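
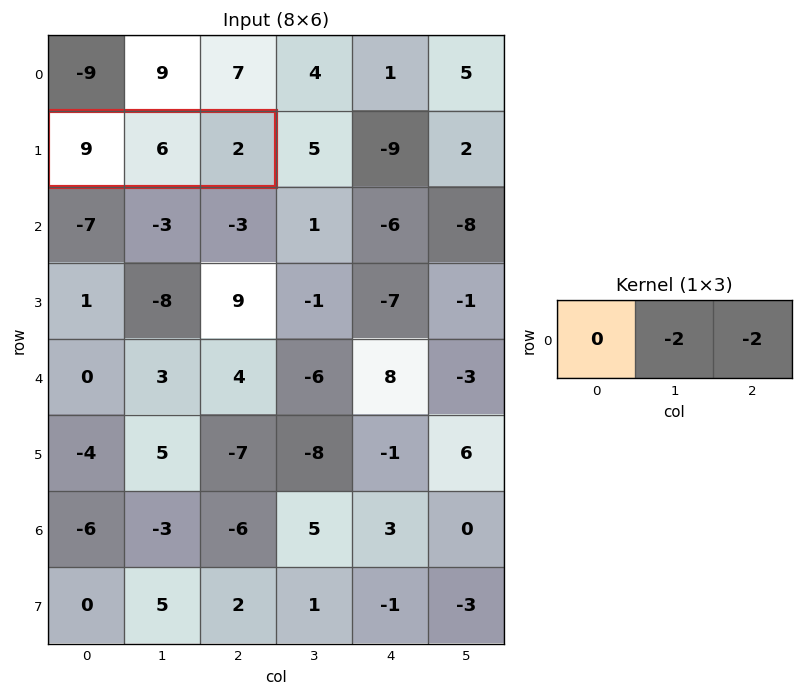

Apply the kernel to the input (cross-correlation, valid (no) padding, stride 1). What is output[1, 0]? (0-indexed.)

-16

The receptive field on the input at this output position is [9 6 2]. Elementwise product with the kernel and sum: 6·-2 + 2·-2.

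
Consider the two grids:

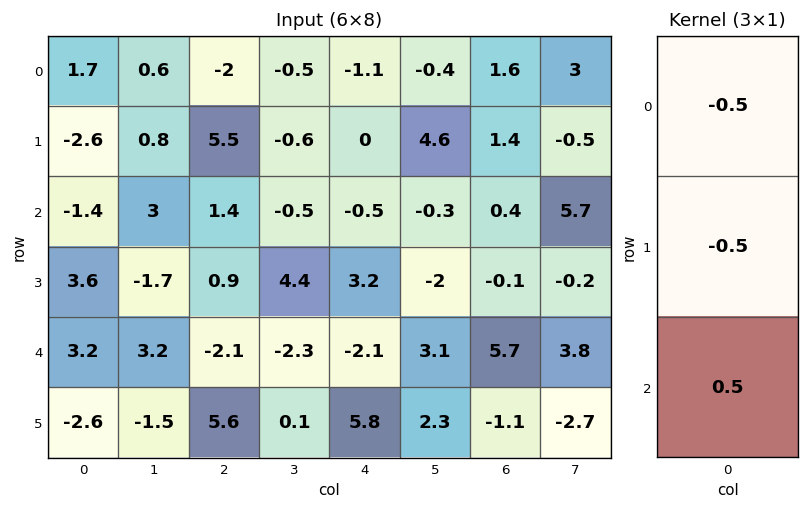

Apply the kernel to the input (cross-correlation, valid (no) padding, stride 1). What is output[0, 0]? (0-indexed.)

-0.25

The receptive field on the input at this output position is [1.7 / -2.6 / -1.4]. Elementwise product with the kernel and sum: 1.7·-0.5 + -2.6·-0.5 + -1.4·0.5.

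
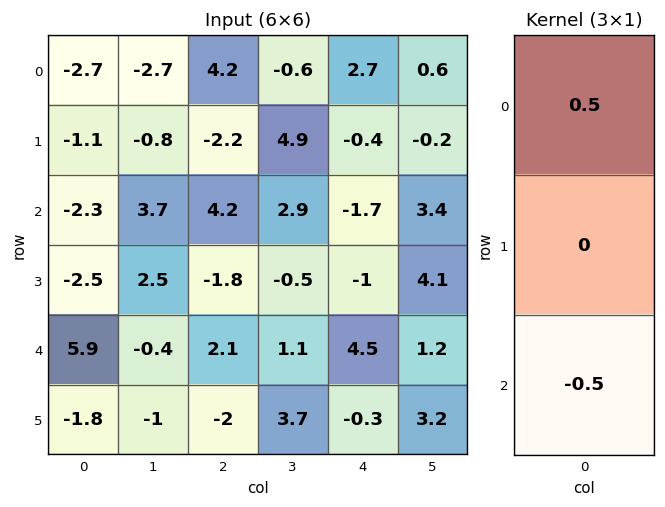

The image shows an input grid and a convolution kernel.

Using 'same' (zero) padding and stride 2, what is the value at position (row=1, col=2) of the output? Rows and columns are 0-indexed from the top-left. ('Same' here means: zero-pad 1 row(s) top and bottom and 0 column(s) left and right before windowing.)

0.3

The receptive field on the zero-padded input at this output position is [-0.4 / -1.7 / -1]. Elementwise product with the kernel and sum: -0.4·0.5 + -1·-0.5.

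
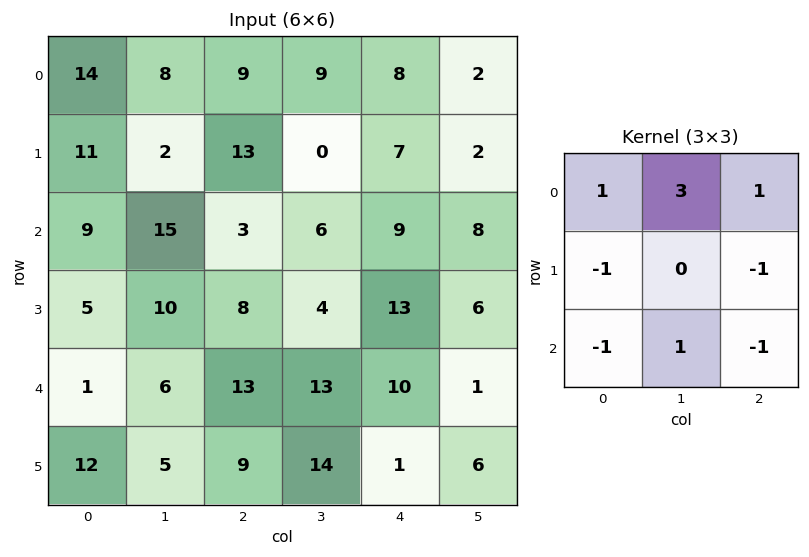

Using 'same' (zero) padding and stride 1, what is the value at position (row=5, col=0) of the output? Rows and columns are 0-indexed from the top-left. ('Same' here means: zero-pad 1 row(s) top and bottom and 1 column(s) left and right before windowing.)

The receptive field on the zero-padded input at this output position is [0 1 6 / 0 12 5 / 0 0 0]. Elementwise product with the kernel and sum: 0·1 + 1·3 + 6·1 + 0·-1 + 5·-1 + 0·-1 + 0·1 + 0·-1.

4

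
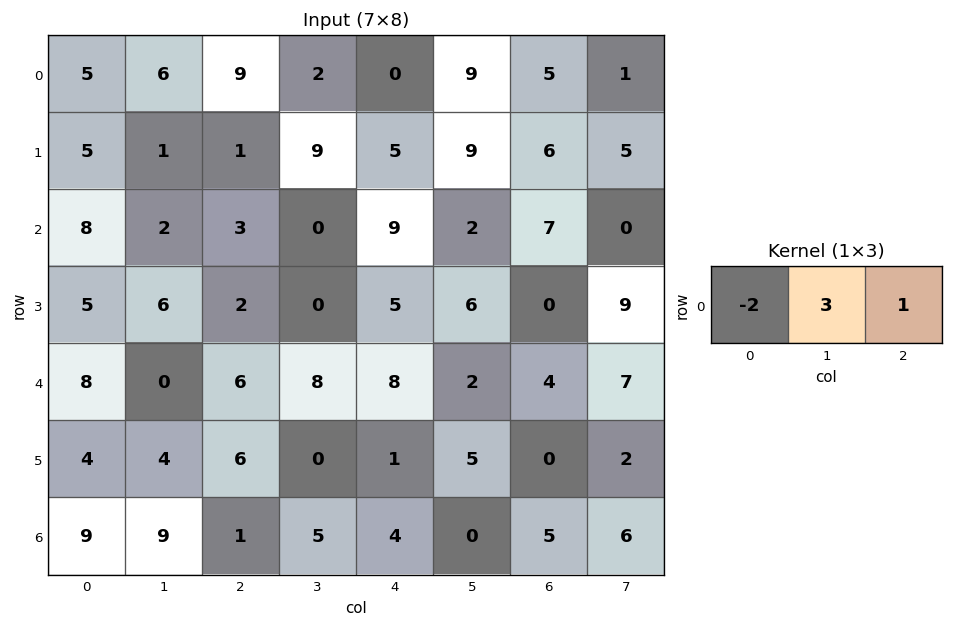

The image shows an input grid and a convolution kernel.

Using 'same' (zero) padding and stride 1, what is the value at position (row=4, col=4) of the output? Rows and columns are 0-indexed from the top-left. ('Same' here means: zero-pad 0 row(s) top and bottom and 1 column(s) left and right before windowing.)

10

The receptive field on the zero-padded input at this output position is [8 8 2]. Elementwise product with the kernel and sum: 8·-2 + 8·3 + 2·1.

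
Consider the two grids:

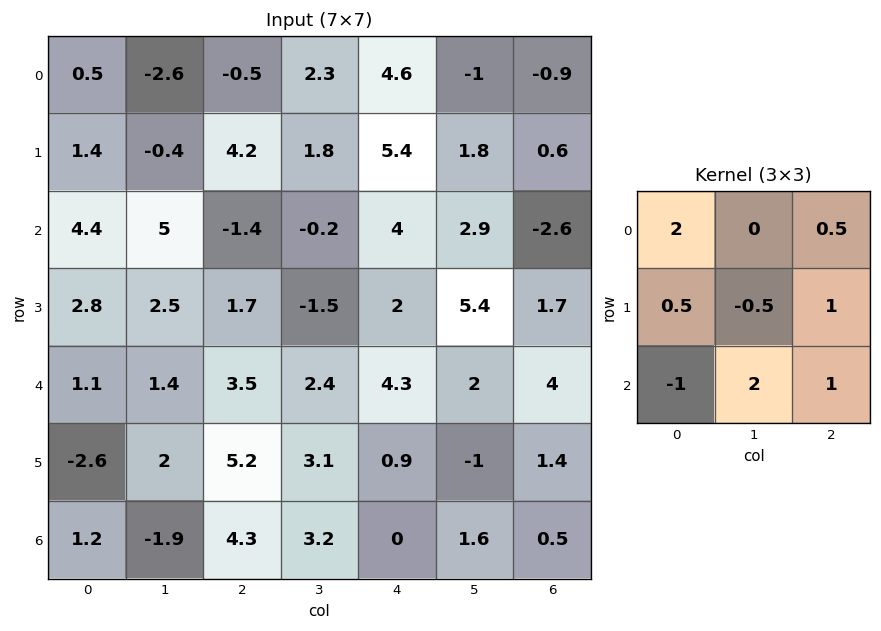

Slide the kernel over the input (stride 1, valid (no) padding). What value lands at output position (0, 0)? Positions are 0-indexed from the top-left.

The receptive field on the input at this output position is [0.5 -2.6 -0.5 / 1.4 -0.4 4.2 / 4.4 5 -1.4]. Elementwise product with the kernel and sum: 0.5·2 + -0.5·0.5 + 1.4·0.5 + -0.4·-0.5 + 4.2·1 + 4.4·-1 + 5·2 + -1.4·1.

10.05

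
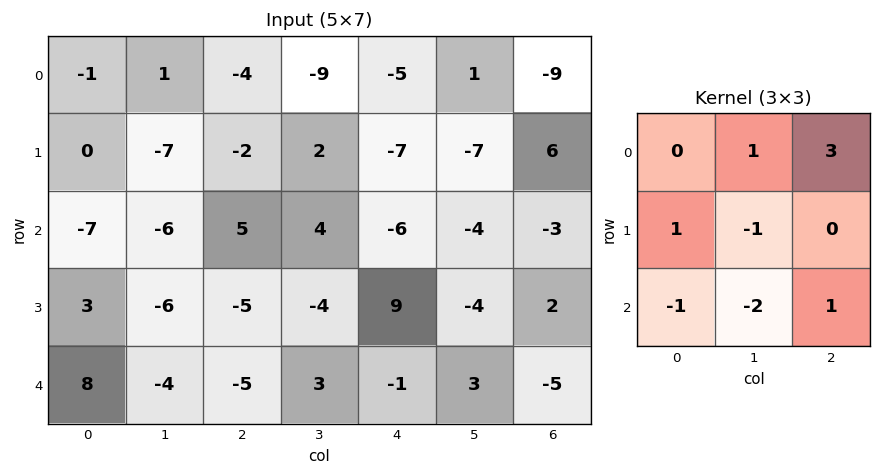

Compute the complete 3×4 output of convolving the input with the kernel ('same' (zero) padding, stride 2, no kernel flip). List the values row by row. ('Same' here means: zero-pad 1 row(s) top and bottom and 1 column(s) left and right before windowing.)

Output[0,0]: The receptive field on the zero-padded input at this output position is [0 0 0 / 0 -1 1 / 0 0 -7]. Elementwise product with the kernel and sum: 0·1 + 0·3 + 0·1 + -1·-1 + 0·-1 + 0·-2 + -7·1.
Output[0,1]: The receptive field on the zero-padded input at this output position is [0 0 0 / 1 -4 -9 / -7 -2 2]. Elementwise product with the kernel and sum: 0·1 + 0·3 + 1·1 + -4·-1 + -7·-1 + -2·-2 + 2·1.

-6 18 1 5
-26 5 -36 5
-23 -16 1 10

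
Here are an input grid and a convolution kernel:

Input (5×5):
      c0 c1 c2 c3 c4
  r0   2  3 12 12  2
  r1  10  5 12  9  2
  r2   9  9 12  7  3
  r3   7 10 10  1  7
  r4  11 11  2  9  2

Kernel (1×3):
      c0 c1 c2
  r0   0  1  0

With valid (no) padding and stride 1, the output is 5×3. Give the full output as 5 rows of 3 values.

3 12 12
5 12 9
9 12 7
10 10 1
11 2 9

Output[0,0]: The receptive field on the input at this output position is [2 3 12]. Elementwise product with the kernel and sum: 3·1.
Output[0,1]: The receptive field on the input at this output position is [3 12 12]. Elementwise product with the kernel and sum: 12·1.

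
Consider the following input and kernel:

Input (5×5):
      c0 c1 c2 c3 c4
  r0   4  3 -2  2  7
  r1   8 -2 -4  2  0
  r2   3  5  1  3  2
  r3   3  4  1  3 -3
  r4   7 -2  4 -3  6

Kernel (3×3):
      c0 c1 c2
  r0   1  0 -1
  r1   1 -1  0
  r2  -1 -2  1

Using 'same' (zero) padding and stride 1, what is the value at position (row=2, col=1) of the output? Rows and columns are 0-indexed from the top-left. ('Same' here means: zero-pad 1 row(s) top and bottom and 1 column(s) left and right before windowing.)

The receptive field on the zero-padded input at this output position is [8 -2 -4 / 3 5 1 / 3 4 1]. Elementwise product with the kernel and sum: 8·1 + -4·-1 + 3·1 + 5·-1 + 3·-1 + 4·-2 + 1·1.

0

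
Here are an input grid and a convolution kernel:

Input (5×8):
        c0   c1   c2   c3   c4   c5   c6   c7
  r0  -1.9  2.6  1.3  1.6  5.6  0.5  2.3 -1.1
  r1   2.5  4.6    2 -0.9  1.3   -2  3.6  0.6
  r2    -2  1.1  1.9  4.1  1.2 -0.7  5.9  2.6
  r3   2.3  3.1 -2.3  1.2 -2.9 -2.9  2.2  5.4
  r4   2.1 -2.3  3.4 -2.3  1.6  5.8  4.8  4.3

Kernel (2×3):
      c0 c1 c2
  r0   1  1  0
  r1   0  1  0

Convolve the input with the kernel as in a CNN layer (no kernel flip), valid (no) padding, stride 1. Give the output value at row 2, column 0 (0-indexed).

2.2

The receptive field on the input at this output position is [-2 1.1 1.9 / 2.3 3.1 -2.3]. Elementwise product with the kernel and sum: -2·1 + 1.1·1 + 3.1·1.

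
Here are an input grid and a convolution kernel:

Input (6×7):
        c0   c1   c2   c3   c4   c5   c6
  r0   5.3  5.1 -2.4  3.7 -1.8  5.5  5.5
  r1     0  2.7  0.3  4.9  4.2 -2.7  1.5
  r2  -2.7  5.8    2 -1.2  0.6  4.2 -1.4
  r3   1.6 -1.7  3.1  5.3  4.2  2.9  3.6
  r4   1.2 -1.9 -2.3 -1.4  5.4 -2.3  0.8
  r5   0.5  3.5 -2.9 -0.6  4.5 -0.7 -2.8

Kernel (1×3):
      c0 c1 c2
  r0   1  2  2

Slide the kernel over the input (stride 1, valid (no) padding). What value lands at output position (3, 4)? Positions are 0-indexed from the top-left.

17.2

The receptive field on the input at this output position is [4.2 2.9 3.6]. Elementwise product with the kernel and sum: 4.2·1 + 2.9·2 + 3.6·2.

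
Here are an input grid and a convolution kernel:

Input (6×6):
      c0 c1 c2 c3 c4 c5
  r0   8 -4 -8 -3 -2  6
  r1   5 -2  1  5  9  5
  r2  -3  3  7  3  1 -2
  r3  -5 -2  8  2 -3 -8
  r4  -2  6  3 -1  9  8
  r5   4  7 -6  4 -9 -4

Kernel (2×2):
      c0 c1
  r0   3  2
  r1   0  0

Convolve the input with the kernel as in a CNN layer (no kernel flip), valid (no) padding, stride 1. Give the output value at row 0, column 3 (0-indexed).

The receptive field on the input at this output position is [-3 -2 / 5 9]. Elementwise product with the kernel and sum: -3·3 + -2·2.

-13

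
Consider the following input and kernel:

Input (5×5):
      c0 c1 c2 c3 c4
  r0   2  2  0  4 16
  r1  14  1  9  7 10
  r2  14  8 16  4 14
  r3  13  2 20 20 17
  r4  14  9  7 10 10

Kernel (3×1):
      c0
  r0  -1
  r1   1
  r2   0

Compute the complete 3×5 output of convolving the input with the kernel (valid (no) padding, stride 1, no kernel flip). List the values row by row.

Output[0,0]: The receptive field on the input at this output position is [2 / 14 / 14]. Elementwise product with the kernel and sum: 2·-1 + 14·1.
Output[0,1]: The receptive field on the input at this output position is [2 / 1 / 8]. Elementwise product with the kernel and sum: 2·-1 + 1·1.

12 -1 9 3 -6
0 7 7 -3 4
-1 -6 4 16 3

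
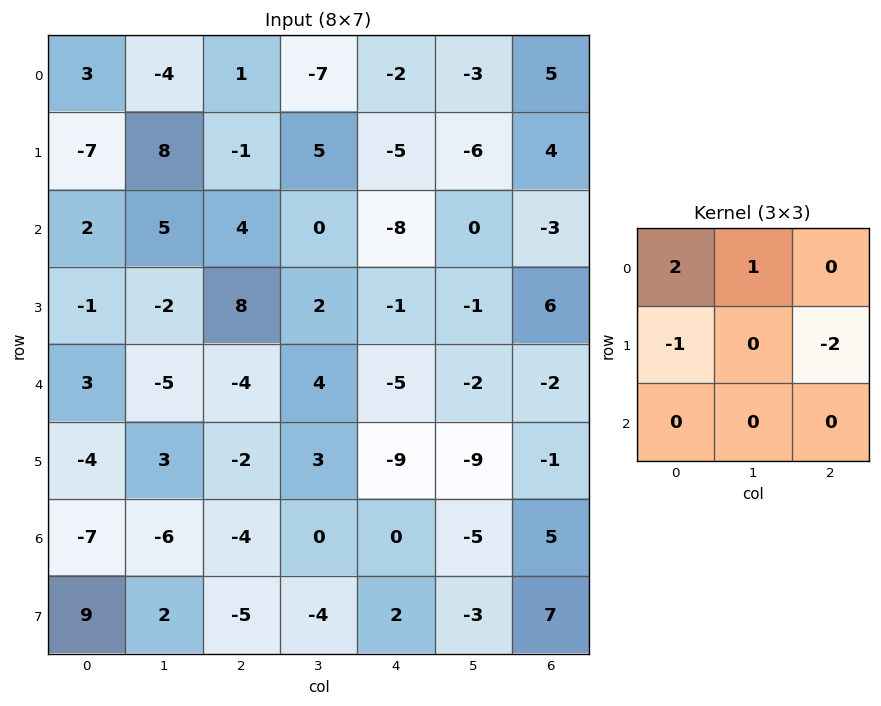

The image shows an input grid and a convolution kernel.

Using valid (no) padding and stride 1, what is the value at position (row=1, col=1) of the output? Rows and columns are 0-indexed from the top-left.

10

The receptive field on the input at this output position is [8 -1 5 / 5 4 0 / -2 8 2]. Elementwise product with the kernel and sum: 8·2 + -1·1 + 5·-1 + 0·-2.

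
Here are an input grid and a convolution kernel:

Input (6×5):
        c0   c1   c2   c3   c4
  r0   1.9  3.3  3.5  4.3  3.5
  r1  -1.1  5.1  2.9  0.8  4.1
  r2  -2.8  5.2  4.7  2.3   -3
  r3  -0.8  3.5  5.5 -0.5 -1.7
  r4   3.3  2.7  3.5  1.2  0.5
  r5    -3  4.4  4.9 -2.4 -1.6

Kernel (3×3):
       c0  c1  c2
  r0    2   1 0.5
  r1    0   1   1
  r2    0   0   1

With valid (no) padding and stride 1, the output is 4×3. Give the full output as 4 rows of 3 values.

21.55 18.25 14.95
19.75 20 6.25
14.45 22.45 8.5
15.75 14.55 9.75

Output[0,0]: The receptive field on the input at this output position is [1.9 3.3 3.5 / -1.1 5.1 2.9 / -2.8 5.2 4.7]. Elementwise product with the kernel and sum: 1.9·2 + 3.3·1 + 3.5·0.5 + 5.1·1 + 2.9·1 + 4.7·1.
Output[0,1]: The receptive field on the input at this output position is [3.3 3.5 4.3 / 5.1 2.9 0.8 / 5.2 4.7 2.3]. Elementwise product with the kernel and sum: 3.3·2 + 3.5·1 + 4.3·0.5 + 2.9·1 + 0.8·1 + 2.3·1.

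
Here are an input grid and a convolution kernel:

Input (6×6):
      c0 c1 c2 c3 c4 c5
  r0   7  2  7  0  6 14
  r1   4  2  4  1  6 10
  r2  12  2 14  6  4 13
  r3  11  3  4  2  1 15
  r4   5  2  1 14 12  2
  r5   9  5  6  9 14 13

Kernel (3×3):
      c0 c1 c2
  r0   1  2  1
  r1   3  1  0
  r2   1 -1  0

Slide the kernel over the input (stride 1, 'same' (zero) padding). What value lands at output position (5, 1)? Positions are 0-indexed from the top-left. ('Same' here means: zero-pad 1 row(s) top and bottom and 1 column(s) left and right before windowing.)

42

The receptive field on the zero-padded input at this output position is [5 2 1 / 9 5 6 / 0 0 0]. Elementwise product with the kernel and sum: 5·1 + 2·2 + 1·1 + 9·3 + 5·1 + 0·1 + 0·-1.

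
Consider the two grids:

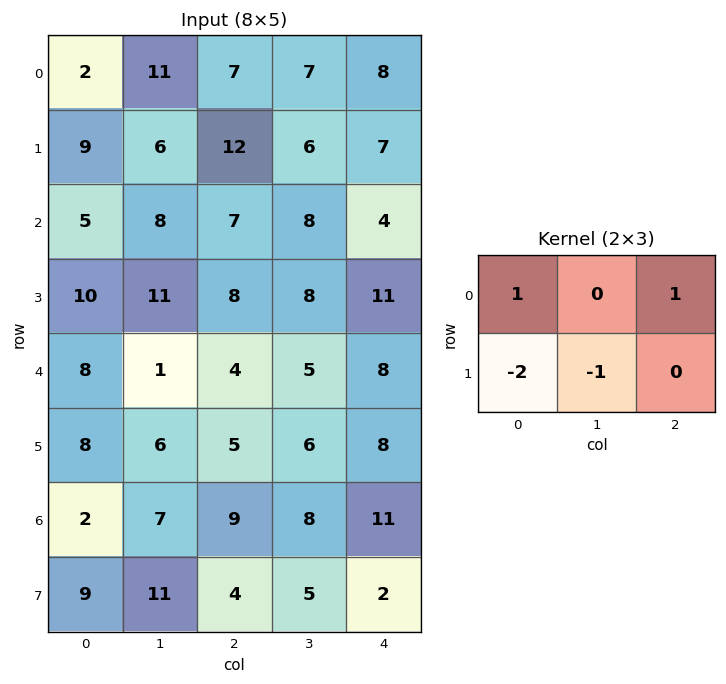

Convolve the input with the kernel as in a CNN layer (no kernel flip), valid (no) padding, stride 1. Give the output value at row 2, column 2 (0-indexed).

-13

The receptive field on the input at this output position is [7 8 4 / 8 8 11]. Elementwise product with the kernel and sum: 7·1 + 4·1 + 8·-2 + 8·-1.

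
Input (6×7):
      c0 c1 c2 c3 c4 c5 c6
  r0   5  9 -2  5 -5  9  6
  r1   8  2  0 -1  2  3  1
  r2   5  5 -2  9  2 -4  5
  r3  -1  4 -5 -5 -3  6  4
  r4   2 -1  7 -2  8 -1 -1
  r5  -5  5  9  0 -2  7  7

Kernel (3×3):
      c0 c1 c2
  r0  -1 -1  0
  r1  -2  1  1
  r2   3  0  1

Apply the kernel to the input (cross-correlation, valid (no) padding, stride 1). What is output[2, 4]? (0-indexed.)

The receptive field on the input at this output position is [2 -4 5 / -3 6 4 / 8 -1 -1]. Elementwise product with the kernel and sum: 2·-1 + -4·-1 + -3·-2 + 6·1 + 4·1 + 8·3 + -1·1.

41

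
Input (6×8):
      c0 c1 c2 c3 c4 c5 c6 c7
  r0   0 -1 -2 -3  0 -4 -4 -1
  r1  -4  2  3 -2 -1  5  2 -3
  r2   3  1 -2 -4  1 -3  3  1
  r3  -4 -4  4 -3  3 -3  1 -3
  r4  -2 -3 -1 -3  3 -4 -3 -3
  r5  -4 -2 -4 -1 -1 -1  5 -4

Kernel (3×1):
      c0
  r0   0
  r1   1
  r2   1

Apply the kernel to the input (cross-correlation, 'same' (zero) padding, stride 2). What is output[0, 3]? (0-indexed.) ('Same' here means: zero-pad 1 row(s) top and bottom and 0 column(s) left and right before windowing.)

The receptive field on the zero-padded input at this output position is [0 / -4 / 2]. Elementwise product with the kernel and sum: -4·1 + 2·1.

-2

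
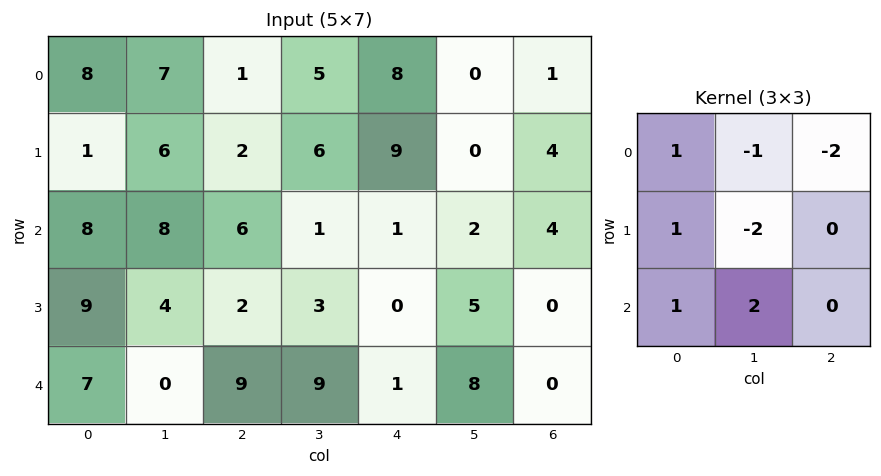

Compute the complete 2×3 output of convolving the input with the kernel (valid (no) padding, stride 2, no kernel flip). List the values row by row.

12 -22 20
-4 26 -2

Output[0,0]: The receptive field on the input at this output position is [8 7 1 / 1 6 2 / 8 8 6]. Elementwise product with the kernel and sum: 8·1 + 7·-1 + 1·-2 + 1·1 + 6·-2 + 8·1 + 8·2.
Output[0,1]: The receptive field on the input at this output position is [1 5 8 / 2 6 9 / 6 1 1]. Elementwise product with the kernel and sum: 1·1 + 5·-1 + 8·-2 + 2·1 + 6·-2 + 6·1 + 1·2.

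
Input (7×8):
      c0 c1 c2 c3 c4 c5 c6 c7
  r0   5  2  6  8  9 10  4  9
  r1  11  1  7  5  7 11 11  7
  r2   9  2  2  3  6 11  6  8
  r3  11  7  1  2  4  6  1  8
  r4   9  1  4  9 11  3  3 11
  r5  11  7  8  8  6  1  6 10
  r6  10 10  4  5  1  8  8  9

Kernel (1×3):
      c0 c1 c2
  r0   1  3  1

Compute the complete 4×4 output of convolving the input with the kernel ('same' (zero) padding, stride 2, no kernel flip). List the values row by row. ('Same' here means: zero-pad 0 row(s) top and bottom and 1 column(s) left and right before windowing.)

Output[0,0]: The receptive field on the zero-padded input at this output position is [0 5 2]. Elementwise product with the kernel and sum: 0·1 + 5·3 + 2·1.
Output[0,1]: The receptive field on the zero-padded input at this output position is [2 6 8]. Elementwise product with the kernel and sum: 2·1 + 6·3 + 8·1.

17 28 45 31
29 11 32 37
28 22 45 23
40 27 16 41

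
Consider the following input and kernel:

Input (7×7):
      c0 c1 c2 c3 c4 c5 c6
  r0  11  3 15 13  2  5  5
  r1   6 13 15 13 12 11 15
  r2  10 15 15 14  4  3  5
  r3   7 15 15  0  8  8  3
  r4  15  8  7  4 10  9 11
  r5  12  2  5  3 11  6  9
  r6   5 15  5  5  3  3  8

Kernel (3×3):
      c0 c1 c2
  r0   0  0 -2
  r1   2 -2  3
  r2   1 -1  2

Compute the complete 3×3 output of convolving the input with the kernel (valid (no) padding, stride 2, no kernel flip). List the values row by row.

Output[0,0]: The receptive field on the input at this output position is [11 3 15 / 6 13 15 / 10 15 15]. Elementwise product with the kernel and sum: 15·-2 + 6·2 + 13·-2 + 15·3 + 10·1 + 15·-1 + 15·2.
Output[0,1]: The receptive field on the input at this output position is [15 13 2 / 15 13 12 / 15 14 4]. Elementwise product with the kernel and sum: 2·-2 + 15·2 + 13·-2 + 12·3 + 15·1 + 14·-1 + 4·2.

26 45 48
20 69 22
21 23 31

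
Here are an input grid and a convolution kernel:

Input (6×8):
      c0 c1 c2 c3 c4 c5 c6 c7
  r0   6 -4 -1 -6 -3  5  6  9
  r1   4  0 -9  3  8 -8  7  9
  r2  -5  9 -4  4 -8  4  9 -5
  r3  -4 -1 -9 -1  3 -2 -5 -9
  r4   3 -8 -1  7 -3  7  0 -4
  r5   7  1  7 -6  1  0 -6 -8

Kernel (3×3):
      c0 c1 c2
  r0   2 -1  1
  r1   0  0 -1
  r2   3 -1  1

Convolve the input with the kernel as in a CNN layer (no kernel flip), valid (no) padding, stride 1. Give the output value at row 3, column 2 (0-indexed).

The receptive field on the input at this output position is [-9 -1 3 / -1 7 -3 / 7 -6 1]. Elementwise product with the kernel and sum: -9·2 + -1·-1 + 3·1 + -3·-1 + 7·3 + -6·-1 + 1·1.

17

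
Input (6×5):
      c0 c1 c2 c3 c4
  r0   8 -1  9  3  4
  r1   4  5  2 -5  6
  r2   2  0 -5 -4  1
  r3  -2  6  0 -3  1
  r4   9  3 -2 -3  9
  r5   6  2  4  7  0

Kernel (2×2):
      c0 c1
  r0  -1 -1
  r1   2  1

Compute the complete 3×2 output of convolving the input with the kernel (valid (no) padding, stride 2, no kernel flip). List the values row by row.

6 -13
0 6
2 20

Output[0,0]: The receptive field on the input at this output position is [8 -1 / 4 5]. Elementwise product with the kernel and sum: 8·-1 + -1·-1 + 4·2 + 5·1.
Output[0,1]: The receptive field on the input at this output position is [9 3 / 2 -5]. Elementwise product with the kernel and sum: 9·-1 + 3·-1 + 2·2 + -5·1.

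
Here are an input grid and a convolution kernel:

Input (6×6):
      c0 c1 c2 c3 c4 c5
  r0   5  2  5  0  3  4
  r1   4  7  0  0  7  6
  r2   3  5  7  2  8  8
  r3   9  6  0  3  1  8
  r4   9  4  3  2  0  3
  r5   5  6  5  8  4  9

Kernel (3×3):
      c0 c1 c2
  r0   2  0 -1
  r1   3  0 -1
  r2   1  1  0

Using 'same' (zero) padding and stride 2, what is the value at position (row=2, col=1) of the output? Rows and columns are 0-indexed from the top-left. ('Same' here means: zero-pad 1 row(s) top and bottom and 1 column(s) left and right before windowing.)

The receptive field on the zero-padded input at this output position is [6 0 3 / 4 3 2 / 6 5 8]. Elementwise product with the kernel and sum: 6·2 + 3·-1 + 4·3 + 2·-1 + 6·1 + 5·1.

30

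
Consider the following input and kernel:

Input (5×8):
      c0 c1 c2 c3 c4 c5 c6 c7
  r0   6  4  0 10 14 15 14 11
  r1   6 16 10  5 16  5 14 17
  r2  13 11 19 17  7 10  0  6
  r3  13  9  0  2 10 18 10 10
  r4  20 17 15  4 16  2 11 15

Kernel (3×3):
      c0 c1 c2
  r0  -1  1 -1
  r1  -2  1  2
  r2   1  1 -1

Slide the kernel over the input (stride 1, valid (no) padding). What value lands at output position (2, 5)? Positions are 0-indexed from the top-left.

The receptive field on the input at this output position is [10 0 6 / 18 10 10 / 2 11 15]. Elementwise product with the kernel and sum: 10·-1 + 0·1 + 6·-1 + 18·-2 + 10·1 + 10·2 + 2·1 + 11·1 + 15·-1.

-24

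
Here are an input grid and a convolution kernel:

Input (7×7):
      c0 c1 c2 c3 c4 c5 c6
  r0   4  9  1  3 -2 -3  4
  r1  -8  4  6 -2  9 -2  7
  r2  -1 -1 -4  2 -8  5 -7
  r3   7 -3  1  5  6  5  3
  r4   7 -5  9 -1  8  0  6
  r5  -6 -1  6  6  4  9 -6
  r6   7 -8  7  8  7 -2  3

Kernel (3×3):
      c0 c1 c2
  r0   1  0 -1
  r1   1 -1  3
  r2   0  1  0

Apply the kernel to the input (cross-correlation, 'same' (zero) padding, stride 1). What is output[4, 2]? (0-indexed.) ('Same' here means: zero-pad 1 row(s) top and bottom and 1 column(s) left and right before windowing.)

The receptive field on the zero-padded input at this output position is [-3 1 5 / -5 9 -1 / -1 6 6]. Elementwise product with the kernel and sum: -3·1 + 5·-1 + -5·1 + 9·-1 + -1·3 + 6·1.

-19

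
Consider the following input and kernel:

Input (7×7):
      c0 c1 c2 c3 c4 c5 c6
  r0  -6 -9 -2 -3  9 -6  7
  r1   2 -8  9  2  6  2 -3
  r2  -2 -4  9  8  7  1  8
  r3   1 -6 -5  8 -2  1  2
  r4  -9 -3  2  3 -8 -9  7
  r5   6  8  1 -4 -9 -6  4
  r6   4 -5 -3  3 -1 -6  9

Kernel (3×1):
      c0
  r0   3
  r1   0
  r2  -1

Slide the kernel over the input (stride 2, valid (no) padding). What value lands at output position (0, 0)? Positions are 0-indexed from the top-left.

-16

The receptive field on the input at this output position is [-6 / 2 / -2]. Elementwise product with the kernel and sum: -6·3 + -2·-1.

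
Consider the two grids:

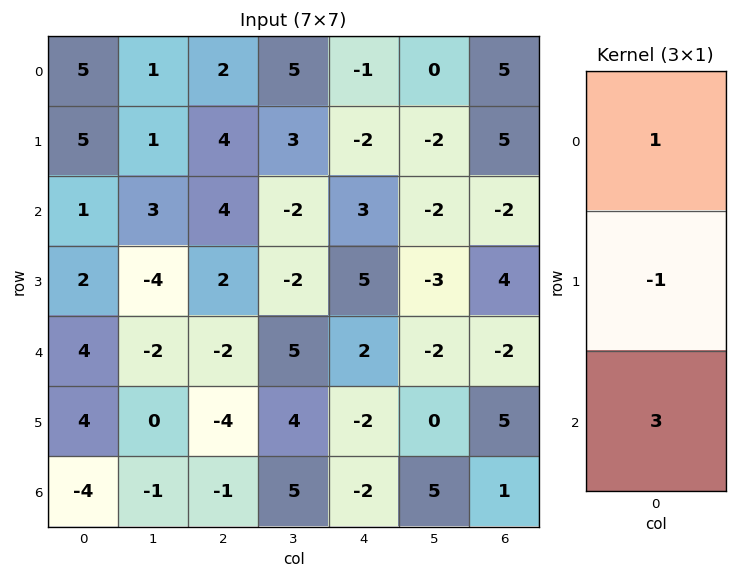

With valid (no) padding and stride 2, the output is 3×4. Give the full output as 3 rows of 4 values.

3 10 10 -6
11 -4 4 -12
-12 -1 -2 -4

Output[0,0]: The receptive field on the input at this output position is [5 / 5 / 1]. Elementwise product with the kernel and sum: 5·1 + 5·-1 + 1·3.
Output[0,1]: The receptive field on the input at this output position is [2 / 4 / 4]. Elementwise product with the kernel and sum: 2·1 + 4·-1 + 4·3.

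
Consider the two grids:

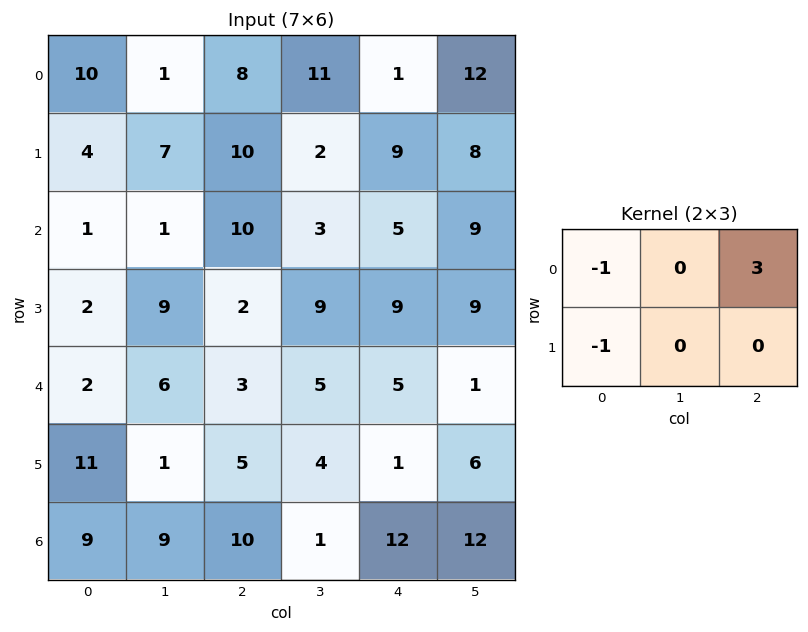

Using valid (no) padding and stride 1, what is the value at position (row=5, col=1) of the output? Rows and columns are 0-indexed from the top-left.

The receptive field on the input at this output position is [1 5 4 / 9 10 1]. Elementwise product with the kernel and sum: 1·-1 + 4·3 + 9·-1.

2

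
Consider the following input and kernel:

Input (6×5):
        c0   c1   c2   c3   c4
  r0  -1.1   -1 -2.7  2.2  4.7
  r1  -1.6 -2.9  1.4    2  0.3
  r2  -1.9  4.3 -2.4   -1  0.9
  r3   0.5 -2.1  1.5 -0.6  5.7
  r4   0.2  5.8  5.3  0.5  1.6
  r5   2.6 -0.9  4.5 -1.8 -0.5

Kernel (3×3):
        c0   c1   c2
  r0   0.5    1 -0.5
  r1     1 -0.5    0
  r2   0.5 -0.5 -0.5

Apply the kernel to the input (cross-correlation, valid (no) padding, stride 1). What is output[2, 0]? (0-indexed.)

0.65

The receptive field on the input at this output position is [-1.9 4.3 -2.4 / 0.5 -2.1 1.5 / 0.2 5.8 5.3]. Elementwise product with the kernel and sum: -1.9·0.5 + 4.3·1 + -2.4·-0.5 + 0.5·1 + -2.1·-0.5 + 0.2·0.5 + 5.8·-0.5 + 5.3·-0.5.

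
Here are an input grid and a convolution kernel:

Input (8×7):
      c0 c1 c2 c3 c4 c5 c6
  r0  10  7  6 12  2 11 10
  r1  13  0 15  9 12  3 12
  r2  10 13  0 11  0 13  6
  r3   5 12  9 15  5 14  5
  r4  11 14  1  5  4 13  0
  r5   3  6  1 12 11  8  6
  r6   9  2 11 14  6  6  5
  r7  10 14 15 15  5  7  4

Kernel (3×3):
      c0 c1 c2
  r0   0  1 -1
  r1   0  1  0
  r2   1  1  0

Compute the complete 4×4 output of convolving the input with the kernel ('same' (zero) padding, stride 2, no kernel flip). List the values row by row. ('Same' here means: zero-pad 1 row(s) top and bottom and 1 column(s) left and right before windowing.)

23 21 23 25
28 27 29 37
7 2 18 19
16 29 29 22

Output[0,0]: The receptive field on the zero-padded input at this output position is [0 0 0 / 0 10 7 / 0 13 0]. Elementwise product with the kernel and sum: 0·1 + 0·-1 + 10·1 + 0·1 + 13·1.
Output[0,1]: The receptive field on the zero-padded input at this output position is [0 0 0 / 7 6 12 / 0 15 9]. Elementwise product with the kernel and sum: 0·1 + 0·-1 + 6·1 + 0·1 + 15·1.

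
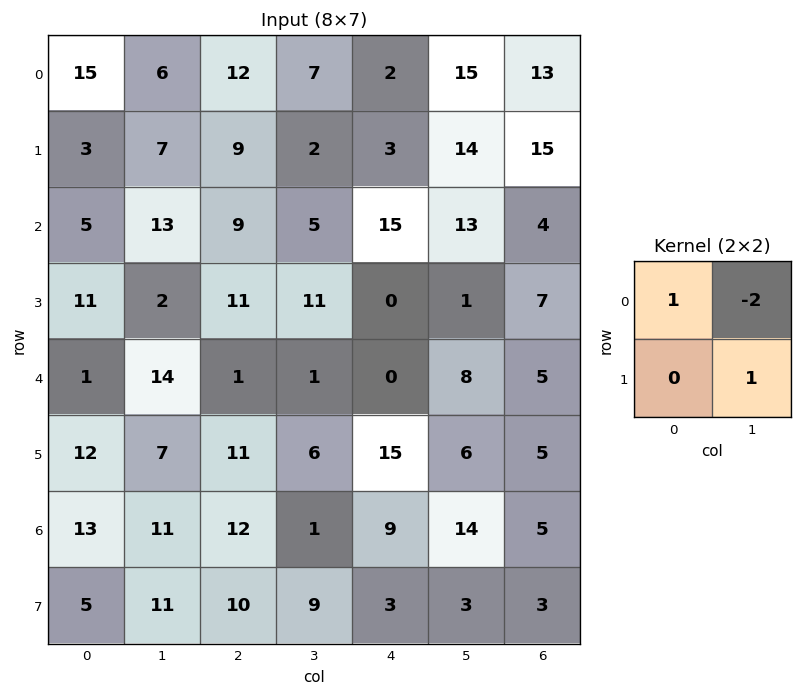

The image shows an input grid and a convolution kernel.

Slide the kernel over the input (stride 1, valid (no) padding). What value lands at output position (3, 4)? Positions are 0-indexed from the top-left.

The receptive field on the input at this output position is [0 1 / 0 8]. Elementwise product with the kernel and sum: 0·1 + 1·-2 + 8·1.

6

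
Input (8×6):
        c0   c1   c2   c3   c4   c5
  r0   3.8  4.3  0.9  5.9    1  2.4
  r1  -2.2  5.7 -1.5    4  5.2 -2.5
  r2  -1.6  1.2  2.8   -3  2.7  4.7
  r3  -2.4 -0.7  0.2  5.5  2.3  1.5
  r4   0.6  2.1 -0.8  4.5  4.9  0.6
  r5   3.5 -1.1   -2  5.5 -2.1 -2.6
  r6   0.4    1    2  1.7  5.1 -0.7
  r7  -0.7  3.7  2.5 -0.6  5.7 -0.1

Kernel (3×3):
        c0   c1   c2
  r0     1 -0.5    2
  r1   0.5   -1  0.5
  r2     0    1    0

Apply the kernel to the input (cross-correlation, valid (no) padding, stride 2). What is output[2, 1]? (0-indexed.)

0.9

The receptive field on the input at this output position is [-0.8 4.5 4.9 / -2 5.5 -2.1 / 2 1.7 5.1]. Elementwise product with the kernel and sum: -0.8·1 + 4.5·-0.5 + 4.9·2 + -2·0.5 + 5.5·-1 + -2.1·0.5 + 1.7·1.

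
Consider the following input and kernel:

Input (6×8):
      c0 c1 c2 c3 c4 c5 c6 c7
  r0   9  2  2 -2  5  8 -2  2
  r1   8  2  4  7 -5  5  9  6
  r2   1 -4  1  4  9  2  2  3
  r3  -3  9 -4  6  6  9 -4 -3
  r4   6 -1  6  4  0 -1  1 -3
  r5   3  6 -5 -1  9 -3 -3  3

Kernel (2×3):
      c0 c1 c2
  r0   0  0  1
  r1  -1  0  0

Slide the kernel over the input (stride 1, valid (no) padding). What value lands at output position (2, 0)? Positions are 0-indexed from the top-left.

The receptive field on the input at this output position is [1 -4 1 / -3 9 -4]. Elementwise product with the kernel and sum: 1·1 + -3·-1.

4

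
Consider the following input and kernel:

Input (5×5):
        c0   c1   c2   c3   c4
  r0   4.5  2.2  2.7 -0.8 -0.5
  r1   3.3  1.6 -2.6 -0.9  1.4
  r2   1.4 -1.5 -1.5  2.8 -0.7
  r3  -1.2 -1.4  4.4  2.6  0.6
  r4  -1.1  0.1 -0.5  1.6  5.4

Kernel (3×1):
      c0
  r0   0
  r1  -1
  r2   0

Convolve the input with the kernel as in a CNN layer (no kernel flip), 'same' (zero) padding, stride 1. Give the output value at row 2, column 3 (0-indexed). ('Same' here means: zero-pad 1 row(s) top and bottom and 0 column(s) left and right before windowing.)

The receptive field on the zero-padded input at this output position is [-0.9 / 2.8 / 2.6]. Elementwise product with the kernel and sum: 2.8·-1.

-2.8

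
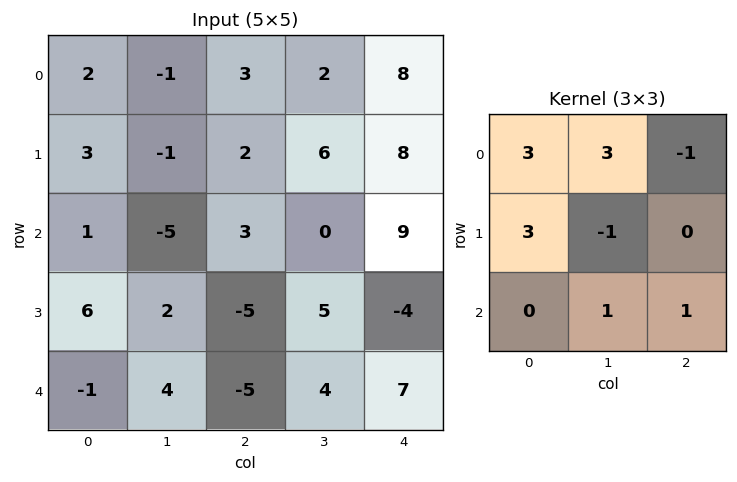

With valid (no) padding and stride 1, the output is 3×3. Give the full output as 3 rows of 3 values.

8 2 16
9 -21 26
0 4 -9

Output[0,0]: The receptive field on the input at this output position is [2 -1 3 / 3 -1 2 / 1 -5 3]. Elementwise product with the kernel and sum: 2·3 + -1·3 + 3·-1 + 3·3 + -1·-1 + -5·1 + 3·1.
Output[0,1]: The receptive field on the input at this output position is [-1 3 2 / -1 2 6 / -5 3 0]. Elementwise product with the kernel and sum: -1·3 + 3·3 + 2·-1 + -1·3 + 2·-1 + 3·1 + 0·1.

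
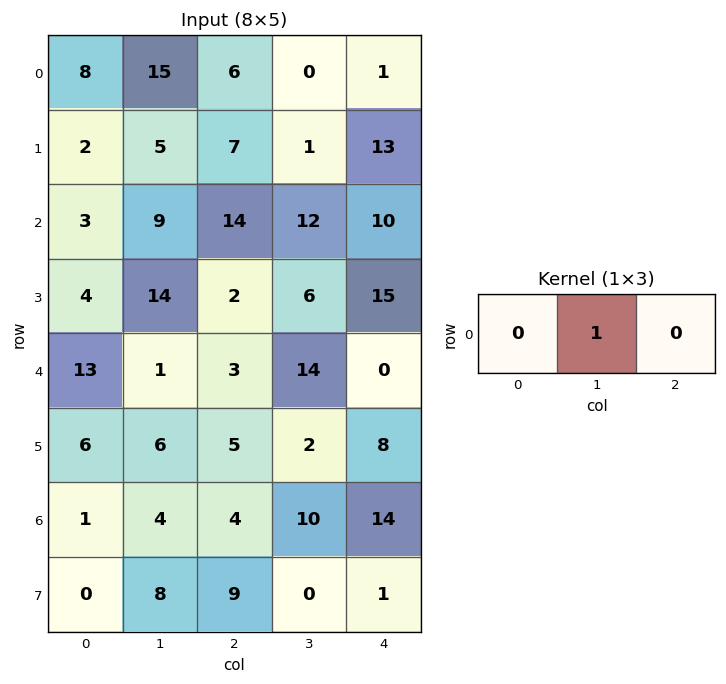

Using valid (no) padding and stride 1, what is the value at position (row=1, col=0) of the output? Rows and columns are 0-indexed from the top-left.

The receptive field on the input at this output position is [2 5 7]. Elementwise product with the kernel and sum: 5·1.

5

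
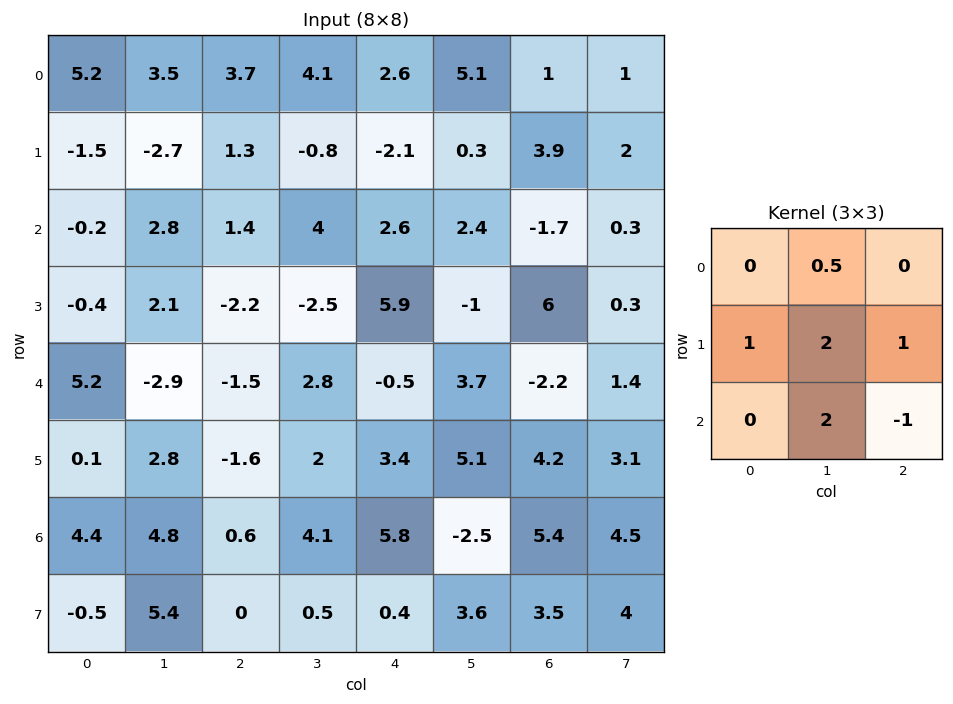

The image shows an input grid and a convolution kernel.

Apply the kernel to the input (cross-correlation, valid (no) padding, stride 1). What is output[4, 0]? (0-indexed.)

The receptive field on the input at this output position is [5.2 -2.9 -1.5 / 0.1 2.8 -1.6 / 4.4 4.8 0.6]. Elementwise product with the kernel and sum: -2.9·0.5 + 0.1·1 + 2.8·2 + -1.6·1 + 4.8·2 + 0.6·-1.

11.65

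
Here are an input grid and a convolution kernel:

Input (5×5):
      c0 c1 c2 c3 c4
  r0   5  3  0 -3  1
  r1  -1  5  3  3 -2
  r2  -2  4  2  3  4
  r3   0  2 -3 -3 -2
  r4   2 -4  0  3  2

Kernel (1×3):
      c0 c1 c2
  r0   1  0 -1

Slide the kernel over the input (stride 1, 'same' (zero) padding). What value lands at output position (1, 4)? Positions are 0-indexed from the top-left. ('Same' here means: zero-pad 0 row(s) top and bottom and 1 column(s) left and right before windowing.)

3

The receptive field on the zero-padded input at this output position is [3 -2 0]. Elementwise product with the kernel and sum: 3·1 + 0·-1.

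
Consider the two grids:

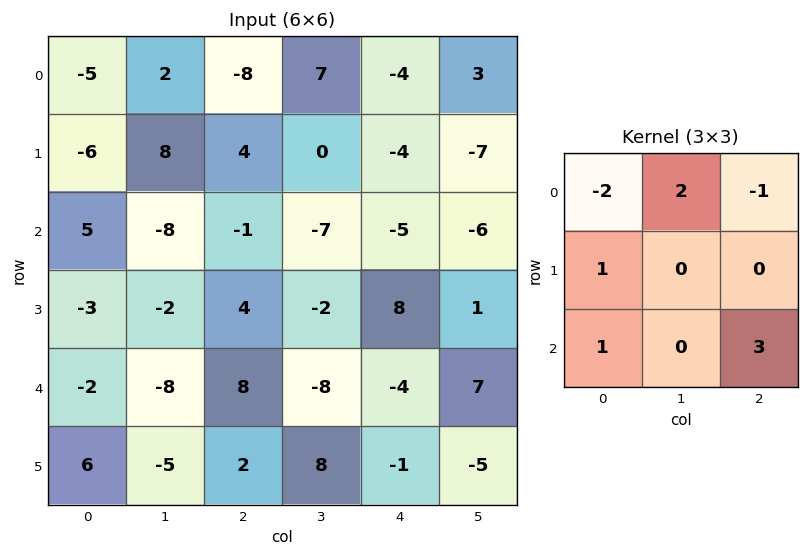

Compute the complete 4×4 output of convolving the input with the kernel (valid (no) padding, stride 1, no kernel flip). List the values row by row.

Output[0,0]: The receptive field on the input at this output position is [-5 2 -8 / -6 8 4 / 5 -8 -1]. Elementwise product with the kernel and sum: -5·-2 + 2·2 + -8·-1 + -6·1 + 5·1 + -1·3.
Output[0,1]: The receptive field on the input at this output position is [2 -8 7 / 8 4 0 / -8 -1 -7]. Elementwise product with the kernel and sum: 2·-2 + -8·2 + 7·-1 + 8·1 + -8·1 + -7·3.

18 -48 22 -50
38 -24 23 -7
-6 -13 -7 21
8 25 -13 4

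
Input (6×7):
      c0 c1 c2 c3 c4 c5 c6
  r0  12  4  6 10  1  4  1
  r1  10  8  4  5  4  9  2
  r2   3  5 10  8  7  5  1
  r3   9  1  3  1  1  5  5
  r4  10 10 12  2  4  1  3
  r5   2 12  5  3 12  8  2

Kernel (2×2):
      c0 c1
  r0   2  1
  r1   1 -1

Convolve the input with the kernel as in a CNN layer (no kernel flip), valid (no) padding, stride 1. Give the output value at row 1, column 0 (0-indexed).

26

The receptive field on the input at this output position is [10 8 / 3 5]. Elementwise product with the kernel and sum: 10·2 + 8·1 + 3·1 + 5·-1.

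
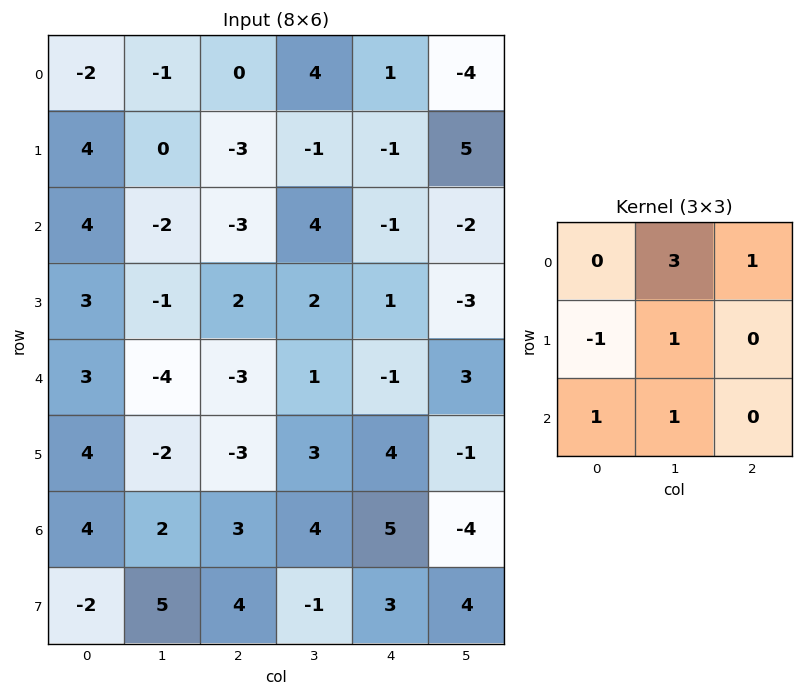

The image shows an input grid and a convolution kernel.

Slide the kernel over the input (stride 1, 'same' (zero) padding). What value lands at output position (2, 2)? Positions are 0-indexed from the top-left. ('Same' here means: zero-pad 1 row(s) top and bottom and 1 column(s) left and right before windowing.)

-10

The receptive field on the zero-padded input at this output position is [0 -3 -1 / -2 -3 4 / -1 2 2]. Elementwise product with the kernel and sum: -3·3 + -1·1 + -2·-1 + -3·1 + -1·1 + 2·1.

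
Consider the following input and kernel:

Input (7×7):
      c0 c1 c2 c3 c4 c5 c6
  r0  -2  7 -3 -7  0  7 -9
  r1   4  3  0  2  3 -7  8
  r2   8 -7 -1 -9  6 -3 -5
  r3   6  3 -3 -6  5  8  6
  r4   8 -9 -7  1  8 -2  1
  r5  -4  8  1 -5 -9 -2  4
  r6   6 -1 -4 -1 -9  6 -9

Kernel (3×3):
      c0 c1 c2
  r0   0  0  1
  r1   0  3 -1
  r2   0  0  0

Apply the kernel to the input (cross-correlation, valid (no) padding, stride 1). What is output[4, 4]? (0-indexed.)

-9

The receptive field on the input at this output position is [8 -2 1 / -9 -2 4 / -9 6 -9]. Elementwise product with the kernel and sum: 1·1 + -2·3 + 4·-1.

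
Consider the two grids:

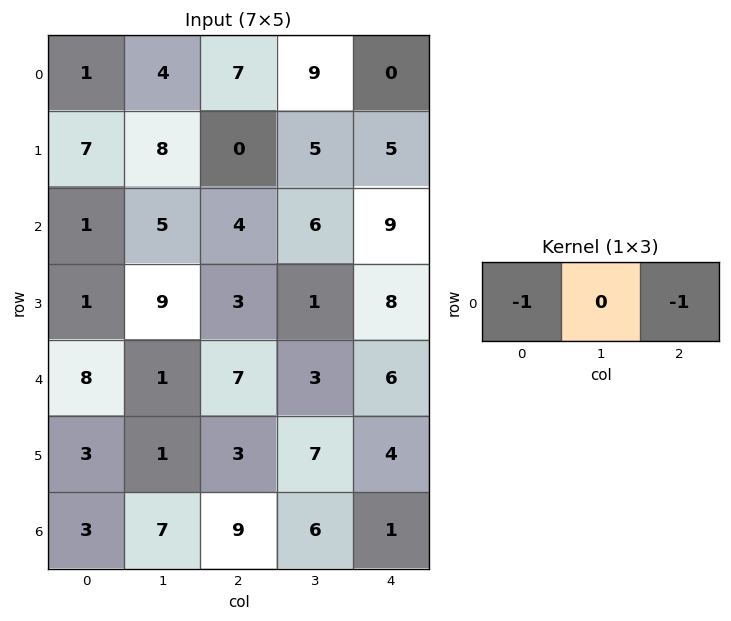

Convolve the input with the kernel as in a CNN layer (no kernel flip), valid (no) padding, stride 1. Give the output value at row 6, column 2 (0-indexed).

The receptive field on the input at this output position is [9 6 1]. Elementwise product with the kernel and sum: 9·-1 + 1·-1.

-10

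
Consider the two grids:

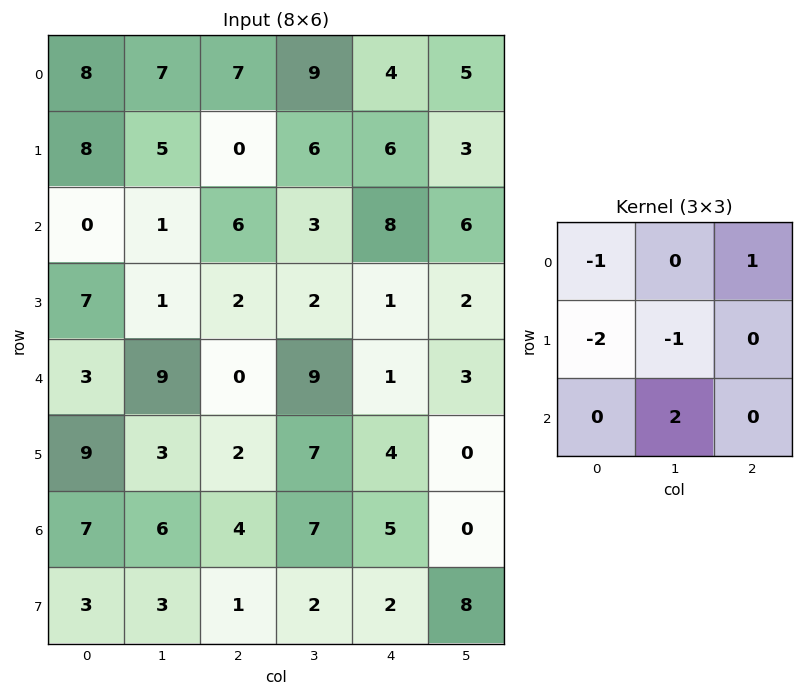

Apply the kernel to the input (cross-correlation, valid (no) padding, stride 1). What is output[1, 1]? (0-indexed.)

The receptive field on the input at this output position is [5 0 6 / 1 6 3 / 1 2 2]. Elementwise product with the kernel and sum: 5·-1 + 6·1 + 1·-2 + 6·-1 + 2·2.

-3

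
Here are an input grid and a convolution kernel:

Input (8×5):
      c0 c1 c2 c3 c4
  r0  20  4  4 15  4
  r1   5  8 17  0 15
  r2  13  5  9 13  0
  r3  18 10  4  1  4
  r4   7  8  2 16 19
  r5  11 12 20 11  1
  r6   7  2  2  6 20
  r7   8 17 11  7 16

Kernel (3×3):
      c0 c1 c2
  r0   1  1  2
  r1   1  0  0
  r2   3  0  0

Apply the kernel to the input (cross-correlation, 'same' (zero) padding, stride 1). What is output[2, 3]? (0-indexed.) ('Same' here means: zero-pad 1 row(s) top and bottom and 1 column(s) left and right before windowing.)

68

The receptive field on the zero-padded input at this output position is [17 0 15 / 9 13 0 / 4 1 4]. Elementwise product with the kernel and sum: 17·1 + 0·1 + 15·2 + 9·1 + 4·3.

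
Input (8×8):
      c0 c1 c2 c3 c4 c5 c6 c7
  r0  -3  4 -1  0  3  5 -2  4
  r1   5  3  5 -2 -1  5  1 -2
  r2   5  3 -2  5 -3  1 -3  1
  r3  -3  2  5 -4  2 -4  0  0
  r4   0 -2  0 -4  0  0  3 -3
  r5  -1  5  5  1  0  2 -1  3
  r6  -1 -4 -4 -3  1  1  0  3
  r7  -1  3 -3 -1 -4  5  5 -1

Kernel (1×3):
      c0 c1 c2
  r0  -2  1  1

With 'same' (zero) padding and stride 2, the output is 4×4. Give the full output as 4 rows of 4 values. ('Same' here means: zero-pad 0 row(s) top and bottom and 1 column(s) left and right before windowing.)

Output[0,0]: The receptive field on the zero-padded input at this output position is [0 -3 4]. Elementwise product with the kernel and sum: 0·-2 + -3·1 + 4·1.
Output[0,1]: The receptive field on the zero-padded input at this output position is [4 -1 0]. Elementwise product with the kernel and sum: 4·-2 + -1·1 + 0·1.

1 -9 8 -8
8 -3 -12 -4
-2 0 8 0
-5 1 8 1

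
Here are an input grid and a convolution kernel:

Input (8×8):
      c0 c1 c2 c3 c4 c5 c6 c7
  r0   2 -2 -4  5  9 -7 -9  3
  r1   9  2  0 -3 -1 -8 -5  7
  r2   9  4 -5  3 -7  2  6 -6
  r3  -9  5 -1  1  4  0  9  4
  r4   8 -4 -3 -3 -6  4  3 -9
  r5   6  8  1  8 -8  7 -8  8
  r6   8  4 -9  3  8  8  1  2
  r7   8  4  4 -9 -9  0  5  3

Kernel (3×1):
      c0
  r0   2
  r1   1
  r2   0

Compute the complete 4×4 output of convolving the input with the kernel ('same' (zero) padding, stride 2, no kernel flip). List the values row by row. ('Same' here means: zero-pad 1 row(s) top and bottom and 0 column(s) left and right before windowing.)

2 -4 9 -9
27 -5 -9 -4
-10 -5 2 21
20 -7 -8 -15

Output[0,0]: The receptive field on the zero-padded input at this output position is [0 / 2 / 9]. Elementwise product with the kernel and sum: 0·2 + 2·1.
Output[0,1]: The receptive field on the zero-padded input at this output position is [0 / -4 / 0]. Elementwise product with the kernel and sum: 0·2 + -4·1.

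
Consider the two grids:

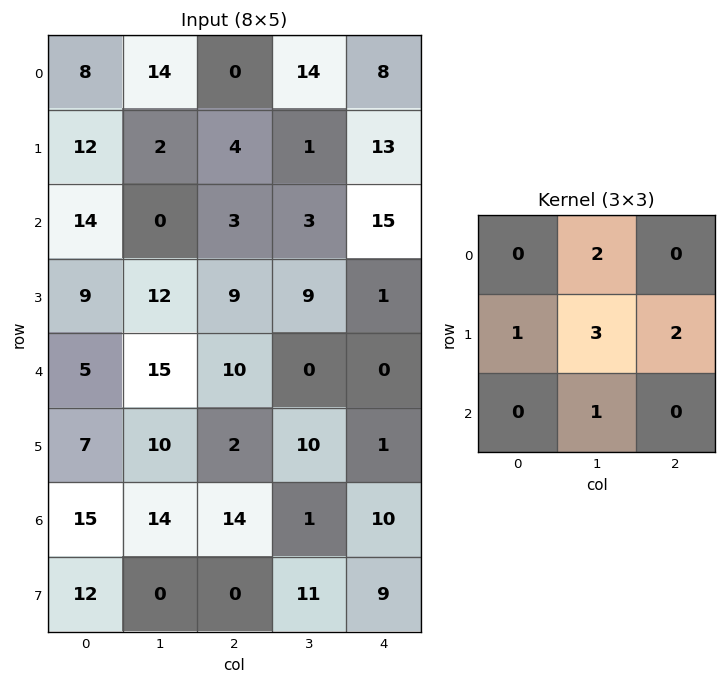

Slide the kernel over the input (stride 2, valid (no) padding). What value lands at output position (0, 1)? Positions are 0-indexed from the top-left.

The receptive field on the input at this output position is [0 14 8 / 4 1 13 / 3 3 15]. Elementwise product with the kernel and sum: 14·2 + 4·1 + 1·3 + 13·2 + 3·1.

64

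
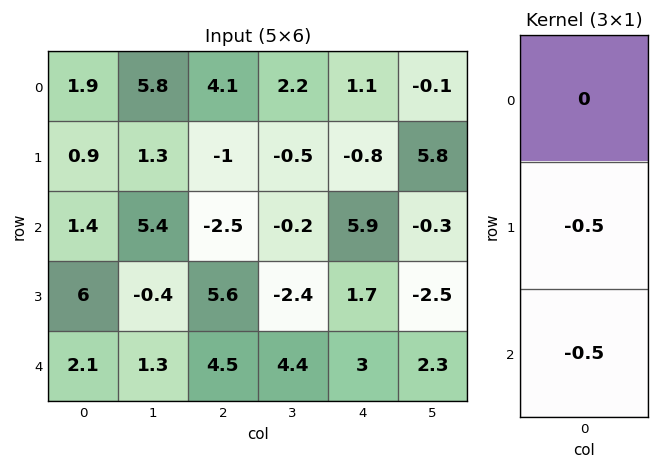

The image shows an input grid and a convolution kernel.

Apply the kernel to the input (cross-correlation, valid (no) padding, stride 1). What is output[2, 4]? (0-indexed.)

The receptive field on the input at this output position is [5.9 / 1.7 / 3]. Elementwise product with the kernel and sum: 1.7·-0.5 + 3·-0.5.

-2.35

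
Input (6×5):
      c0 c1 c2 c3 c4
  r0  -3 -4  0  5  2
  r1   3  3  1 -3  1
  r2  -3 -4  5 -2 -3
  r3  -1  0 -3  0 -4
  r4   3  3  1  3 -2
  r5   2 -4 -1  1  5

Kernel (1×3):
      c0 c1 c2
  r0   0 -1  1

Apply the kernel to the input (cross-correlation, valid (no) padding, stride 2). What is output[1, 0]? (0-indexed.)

The receptive field on the input at this output position is [-3 -4 5]. Elementwise product with the kernel and sum: -4·-1 + 5·1.

9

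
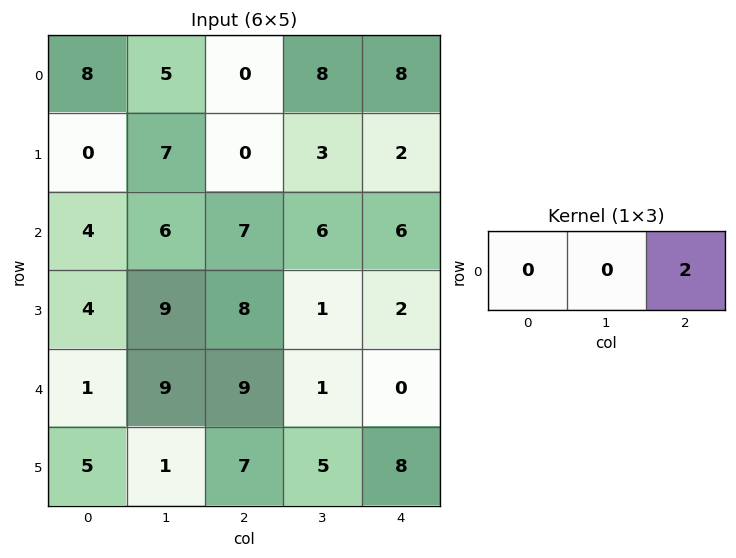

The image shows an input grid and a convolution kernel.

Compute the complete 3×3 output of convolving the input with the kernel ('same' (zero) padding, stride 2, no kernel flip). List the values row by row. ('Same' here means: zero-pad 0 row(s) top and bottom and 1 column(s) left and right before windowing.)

10 16 0
12 12 0
18 2 0

Output[0,0]: The receptive field on the zero-padded input at this output position is [0 8 5]. Elementwise product with the kernel and sum: 5·2.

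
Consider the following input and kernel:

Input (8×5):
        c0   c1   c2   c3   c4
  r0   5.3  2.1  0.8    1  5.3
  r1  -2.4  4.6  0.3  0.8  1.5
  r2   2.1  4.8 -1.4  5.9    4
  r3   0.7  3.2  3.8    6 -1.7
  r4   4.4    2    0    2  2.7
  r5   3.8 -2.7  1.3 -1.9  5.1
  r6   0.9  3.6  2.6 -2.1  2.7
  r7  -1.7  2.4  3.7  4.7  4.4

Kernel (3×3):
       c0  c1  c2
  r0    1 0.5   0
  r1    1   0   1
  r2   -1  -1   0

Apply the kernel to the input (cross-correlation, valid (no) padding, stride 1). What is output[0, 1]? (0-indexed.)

The receptive field on the input at this output position is [2.1 0.8 1 / 4.6 0.3 0.8 / 4.8 -1.4 5.9]. Elementwise product with the kernel and sum: 2.1·1 + 0.8·0.5 + 4.6·1 + 0.8·1 + 4.8·-1 + -1.4·-1.

4.5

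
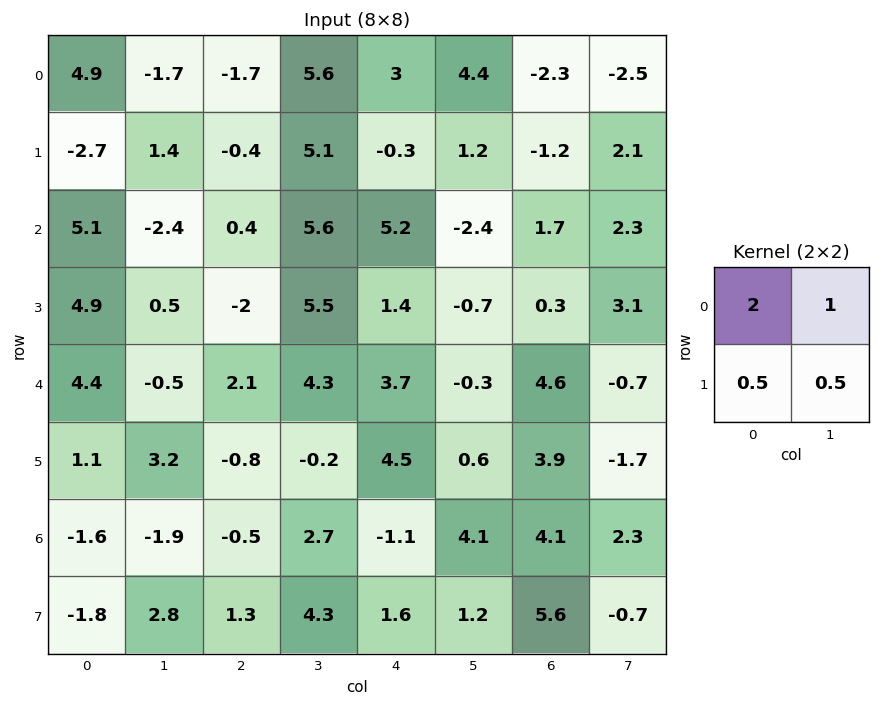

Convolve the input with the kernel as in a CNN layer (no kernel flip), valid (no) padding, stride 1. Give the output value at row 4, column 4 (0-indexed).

The receptive field on the input at this output position is [3.7 -0.3 / 4.5 0.6]. Elementwise product with the kernel and sum: 3.7·2 + -0.3·1 + 4.5·0.5 + 0.6·0.5.

9.65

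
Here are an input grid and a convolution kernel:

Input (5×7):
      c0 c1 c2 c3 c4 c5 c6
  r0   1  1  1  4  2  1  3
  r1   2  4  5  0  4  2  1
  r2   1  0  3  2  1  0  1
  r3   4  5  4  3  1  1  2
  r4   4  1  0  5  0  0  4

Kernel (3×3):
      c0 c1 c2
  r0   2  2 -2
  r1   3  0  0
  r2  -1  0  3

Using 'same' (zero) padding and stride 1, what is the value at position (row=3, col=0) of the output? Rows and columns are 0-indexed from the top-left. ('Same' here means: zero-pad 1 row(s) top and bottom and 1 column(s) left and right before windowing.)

5

The receptive field on the zero-padded input at this output position is [0 1 0 / 0 4 5 / 0 4 1]. Elementwise product with the kernel and sum: 0·2 + 1·2 + 0·-2 + 0·3 + 0·-1 + 1·3.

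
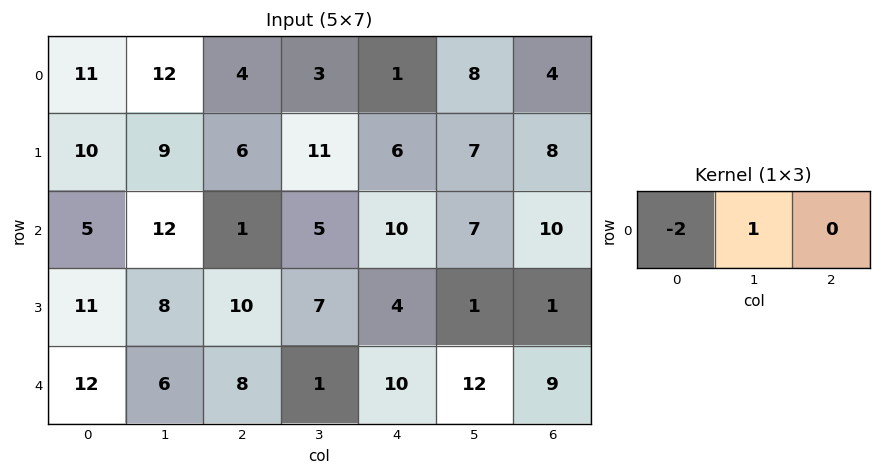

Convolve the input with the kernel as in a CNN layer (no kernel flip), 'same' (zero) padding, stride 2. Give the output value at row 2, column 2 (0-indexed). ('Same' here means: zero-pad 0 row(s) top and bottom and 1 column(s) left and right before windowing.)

8

The receptive field on the zero-padded input at this output position is [1 10 12]. Elementwise product with the kernel and sum: 1·-2 + 10·1.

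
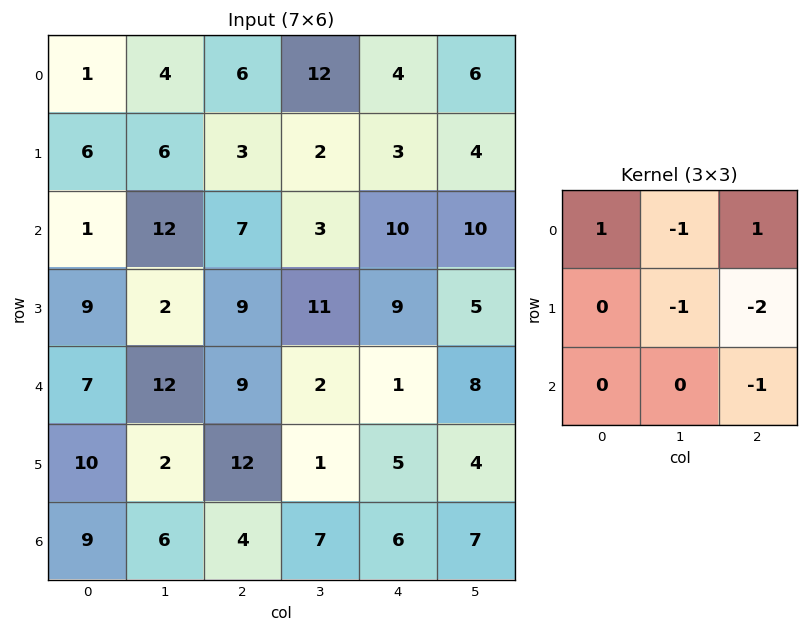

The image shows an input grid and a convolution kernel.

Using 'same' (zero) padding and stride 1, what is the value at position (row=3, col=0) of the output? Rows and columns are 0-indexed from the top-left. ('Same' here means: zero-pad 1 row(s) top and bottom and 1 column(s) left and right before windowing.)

The receptive field on the zero-padded input at this output position is [0 1 12 / 0 9 2 / 0 7 12]. Elementwise product with the kernel and sum: 0·1 + 1·-1 + 12·1 + 9·-1 + 2·-2 + 12·-1.

-14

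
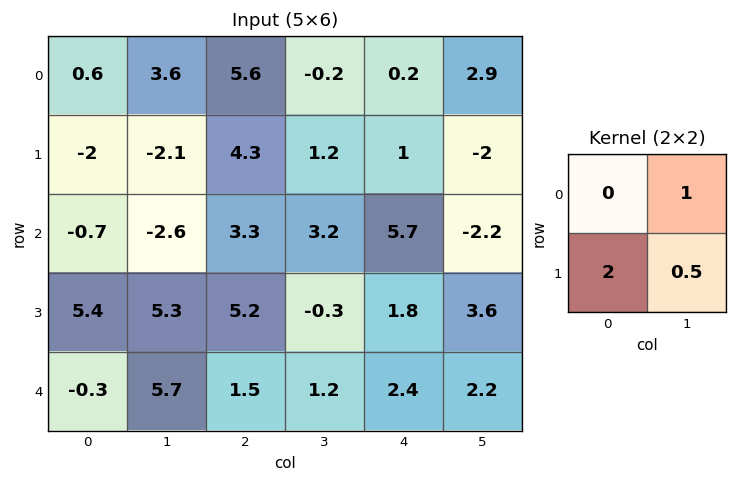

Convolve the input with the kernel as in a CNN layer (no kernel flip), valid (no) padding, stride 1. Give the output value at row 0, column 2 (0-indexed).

The receptive field on the input at this output position is [5.6 -0.2 / 4.3 1.2]. Elementwise product with the kernel and sum: -0.2·1 + 4.3·2 + 1.2·0.5.

9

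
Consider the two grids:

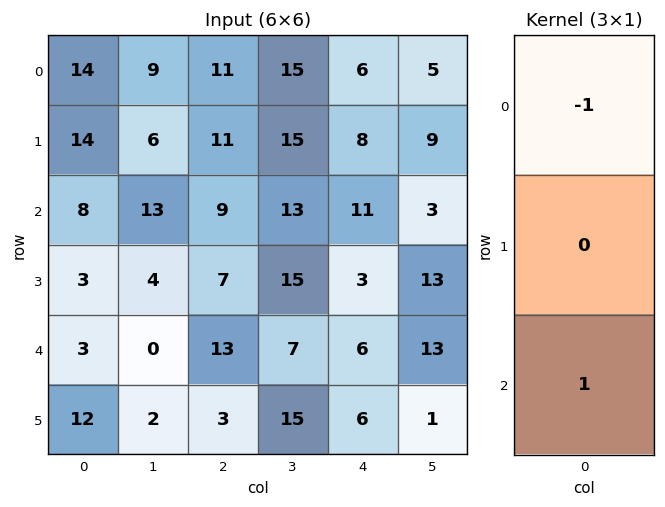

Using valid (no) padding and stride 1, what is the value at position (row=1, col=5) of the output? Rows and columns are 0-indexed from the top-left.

4

The receptive field on the input at this output position is [9 / 3 / 13]. Elementwise product with the kernel and sum: 9·-1 + 13·1.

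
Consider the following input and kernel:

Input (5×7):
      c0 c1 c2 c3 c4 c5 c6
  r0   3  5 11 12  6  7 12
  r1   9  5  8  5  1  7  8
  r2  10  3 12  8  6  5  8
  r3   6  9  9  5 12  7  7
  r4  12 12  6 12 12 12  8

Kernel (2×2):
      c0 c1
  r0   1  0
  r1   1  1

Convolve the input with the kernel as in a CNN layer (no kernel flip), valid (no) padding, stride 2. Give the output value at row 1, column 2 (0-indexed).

The receptive field on the input at this output position is [6 5 / 12 7]. Elementwise product with the kernel and sum: 6·1 + 12·1 + 7·1.

25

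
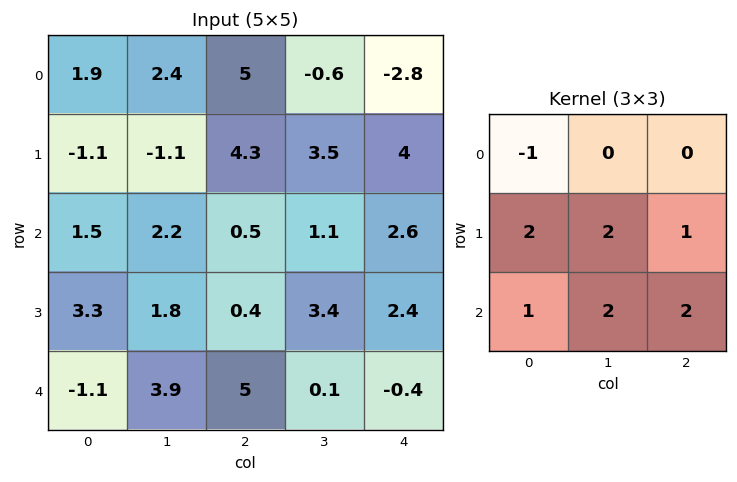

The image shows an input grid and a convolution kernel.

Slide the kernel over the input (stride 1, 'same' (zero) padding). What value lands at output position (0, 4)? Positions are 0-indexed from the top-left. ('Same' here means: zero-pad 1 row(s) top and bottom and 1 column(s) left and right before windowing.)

The receptive field on the zero-padded input at this output position is [0 0 0 / -0.6 -2.8 0 / 3.5 4 0]. Elementwise product with the kernel and sum: 0·-1 + -0.6·2 + -2.8·2 + 0·1 + 3.5·1 + 4·2 + 0·2.

4.7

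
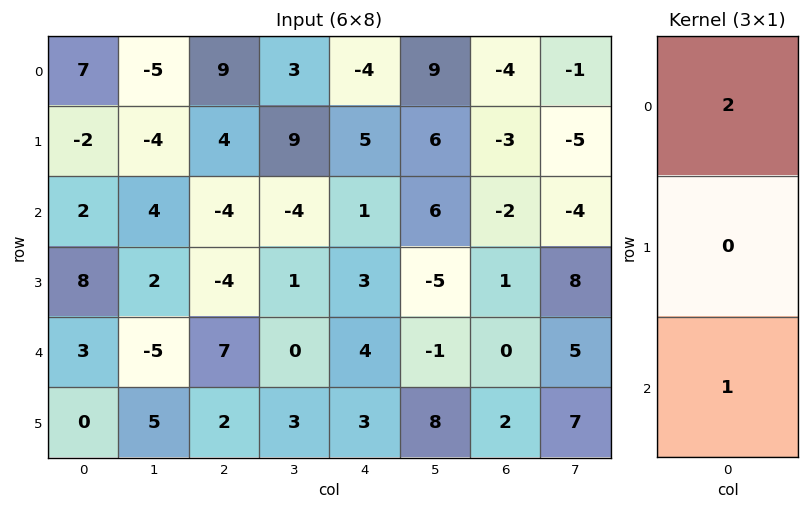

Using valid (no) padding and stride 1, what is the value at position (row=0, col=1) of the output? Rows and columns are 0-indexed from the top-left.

The receptive field on the input at this output position is [-5 / -4 / 4]. Elementwise product with the kernel and sum: -5·2 + 4·1.

-6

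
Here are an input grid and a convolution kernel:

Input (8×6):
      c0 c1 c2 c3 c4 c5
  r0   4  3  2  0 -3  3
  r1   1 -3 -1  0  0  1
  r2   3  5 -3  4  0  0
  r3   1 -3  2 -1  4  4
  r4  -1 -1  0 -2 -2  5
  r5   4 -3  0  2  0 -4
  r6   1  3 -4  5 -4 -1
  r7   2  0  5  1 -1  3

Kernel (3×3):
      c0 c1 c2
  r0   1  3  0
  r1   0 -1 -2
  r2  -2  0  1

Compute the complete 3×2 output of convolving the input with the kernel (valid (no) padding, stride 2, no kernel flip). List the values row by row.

9 8
19 0
-7 -4

Output[0,0]: The receptive field on the input at this output position is [4 3 2 / 1 -3 -1 / 3 5 -3]. Elementwise product with the kernel and sum: 4·1 + 3·3 + -3·-1 + -1·-2 + 3·-2 + -3·1.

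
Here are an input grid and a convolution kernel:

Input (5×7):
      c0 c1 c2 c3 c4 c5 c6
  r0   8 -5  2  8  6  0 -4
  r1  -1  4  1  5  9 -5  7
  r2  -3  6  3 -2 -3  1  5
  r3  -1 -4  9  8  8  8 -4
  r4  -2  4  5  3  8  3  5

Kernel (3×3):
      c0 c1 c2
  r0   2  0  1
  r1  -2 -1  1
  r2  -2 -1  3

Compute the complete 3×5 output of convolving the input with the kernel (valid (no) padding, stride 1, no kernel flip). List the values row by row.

26 -27 -1 2 22
35 19 2 13 -1
27 13 -4 -24 -33

Output[0,0]: The receptive field on the input at this output position is [8 -5 2 / -1 4 1 / -3 6 3]. Elementwise product with the kernel and sum: 8·2 + 2·1 + -1·-2 + 4·-1 + 1·1 + -3·-2 + 6·-1 + 3·3.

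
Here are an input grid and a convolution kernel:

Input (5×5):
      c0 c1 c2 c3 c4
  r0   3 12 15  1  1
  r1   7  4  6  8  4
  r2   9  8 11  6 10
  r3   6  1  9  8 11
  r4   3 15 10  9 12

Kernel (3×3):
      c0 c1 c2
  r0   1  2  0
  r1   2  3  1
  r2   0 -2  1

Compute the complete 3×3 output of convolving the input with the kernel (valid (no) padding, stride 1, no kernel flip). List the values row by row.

Output[0,0]: The receptive field on the input at this output position is [3 12 15 / 7 4 6 / 9 8 11]. Elementwise product with the kernel and sum: 3·1 + 12·2 + 7·2 + 4·3 + 6·1 + 8·-2 + 11·1.

54 60 55
75 61 67
29 56 70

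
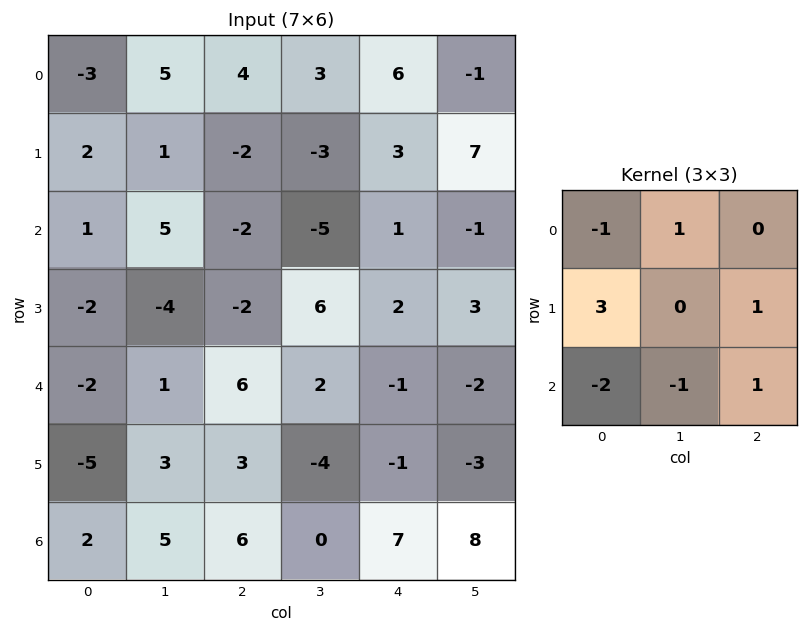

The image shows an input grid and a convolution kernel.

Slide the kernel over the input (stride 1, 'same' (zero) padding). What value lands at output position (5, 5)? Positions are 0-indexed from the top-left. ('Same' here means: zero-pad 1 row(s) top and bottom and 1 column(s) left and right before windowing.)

The receptive field on the zero-padded input at this output position is [-1 -2 0 / -1 -3 0 / 7 8 0]. Elementwise product with the kernel and sum: -1·-1 + -2·1 + -1·3 + 0·1 + 7·-2 + 8·-1 + 0·1.

-26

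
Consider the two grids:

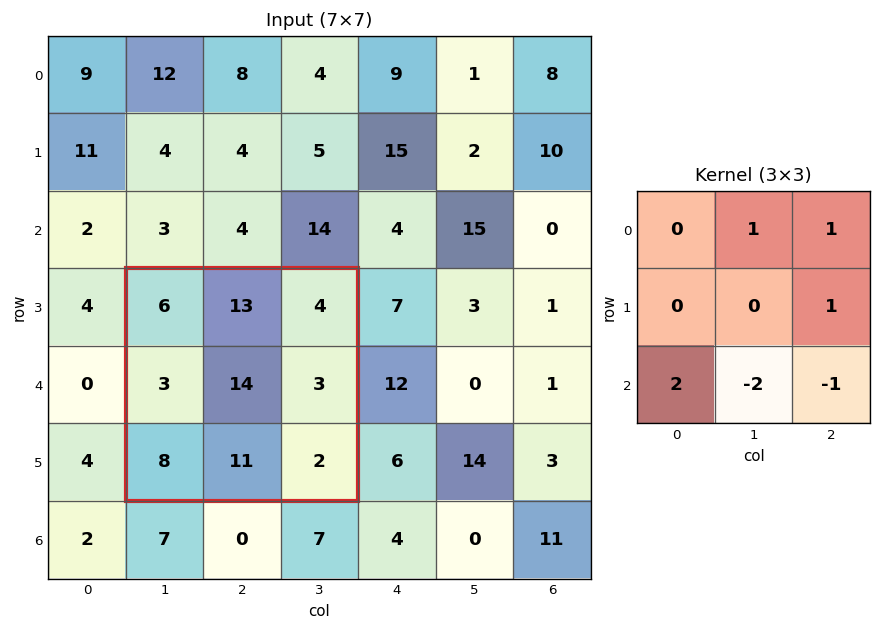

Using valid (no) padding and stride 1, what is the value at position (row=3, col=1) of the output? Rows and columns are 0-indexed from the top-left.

12

The receptive field on the input at this output position is [6 13 4 / 3 14 3 / 8 11 2]. Elementwise product with the kernel and sum: 13·1 + 4·1 + 3·1 + 8·2 + 11·-2 + 2·-1.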